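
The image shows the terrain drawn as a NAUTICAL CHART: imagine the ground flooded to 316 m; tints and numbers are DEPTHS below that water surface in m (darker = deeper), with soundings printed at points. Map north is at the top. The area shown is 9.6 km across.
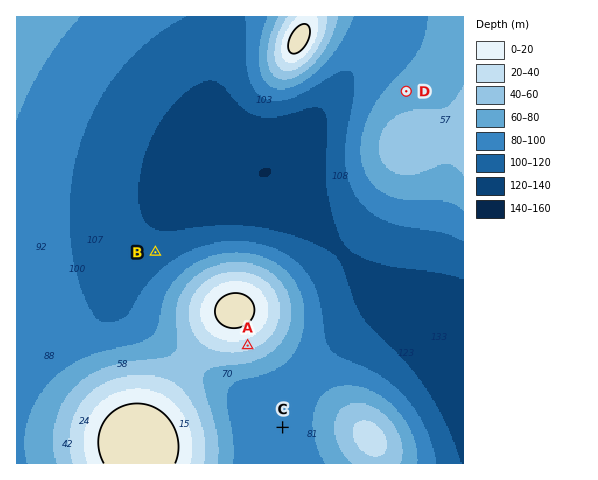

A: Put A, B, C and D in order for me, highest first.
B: A D C B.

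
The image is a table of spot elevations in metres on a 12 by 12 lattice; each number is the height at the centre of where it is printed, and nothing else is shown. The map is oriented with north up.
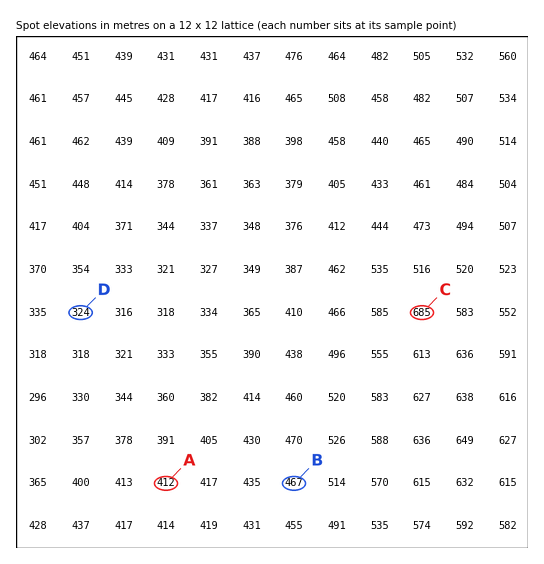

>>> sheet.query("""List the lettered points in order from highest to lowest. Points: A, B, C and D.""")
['C', 'B', 'A', 'D']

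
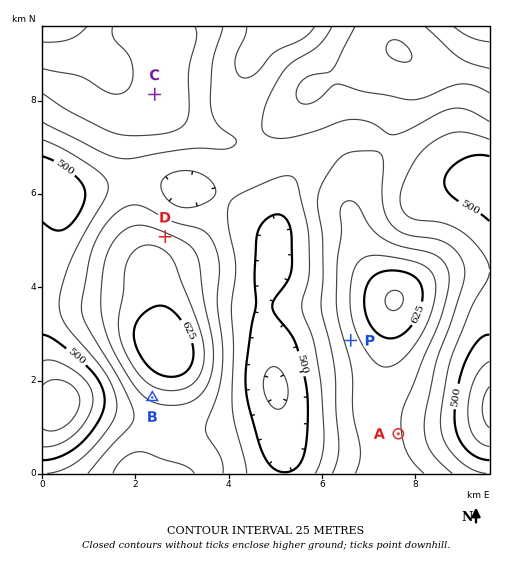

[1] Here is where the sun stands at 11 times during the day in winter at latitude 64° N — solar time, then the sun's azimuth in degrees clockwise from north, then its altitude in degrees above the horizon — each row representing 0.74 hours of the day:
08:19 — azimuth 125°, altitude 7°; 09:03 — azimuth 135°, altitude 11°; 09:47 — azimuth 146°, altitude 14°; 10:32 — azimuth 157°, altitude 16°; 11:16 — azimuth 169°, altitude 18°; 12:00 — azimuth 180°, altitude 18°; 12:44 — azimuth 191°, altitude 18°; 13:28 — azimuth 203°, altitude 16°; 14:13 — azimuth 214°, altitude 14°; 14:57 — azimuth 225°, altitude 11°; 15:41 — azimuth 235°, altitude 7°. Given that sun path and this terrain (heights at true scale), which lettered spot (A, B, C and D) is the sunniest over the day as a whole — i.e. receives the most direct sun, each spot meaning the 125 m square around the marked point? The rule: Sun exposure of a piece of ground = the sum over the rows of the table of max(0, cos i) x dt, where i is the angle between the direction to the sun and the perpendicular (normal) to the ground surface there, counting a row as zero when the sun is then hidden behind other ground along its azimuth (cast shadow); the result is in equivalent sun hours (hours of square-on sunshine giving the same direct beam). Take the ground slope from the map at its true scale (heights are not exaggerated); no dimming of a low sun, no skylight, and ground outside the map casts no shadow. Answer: B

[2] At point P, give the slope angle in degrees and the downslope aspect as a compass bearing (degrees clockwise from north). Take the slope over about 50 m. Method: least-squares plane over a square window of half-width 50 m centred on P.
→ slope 5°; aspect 250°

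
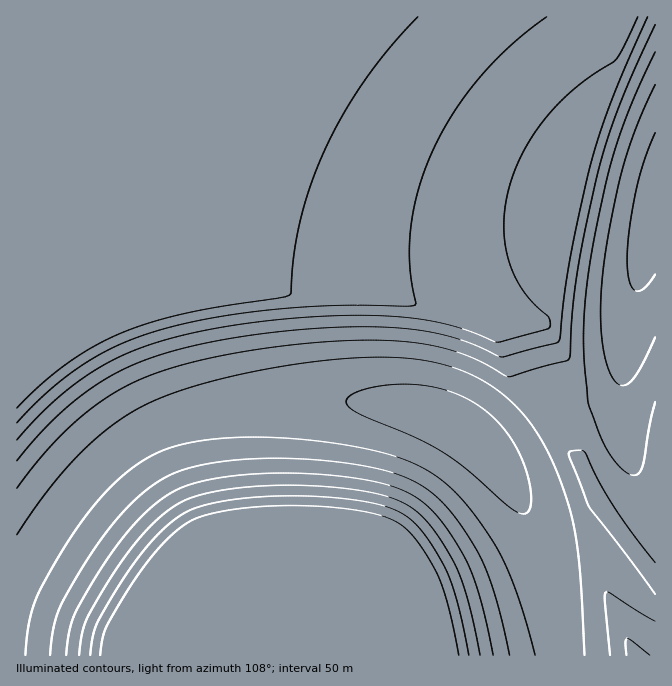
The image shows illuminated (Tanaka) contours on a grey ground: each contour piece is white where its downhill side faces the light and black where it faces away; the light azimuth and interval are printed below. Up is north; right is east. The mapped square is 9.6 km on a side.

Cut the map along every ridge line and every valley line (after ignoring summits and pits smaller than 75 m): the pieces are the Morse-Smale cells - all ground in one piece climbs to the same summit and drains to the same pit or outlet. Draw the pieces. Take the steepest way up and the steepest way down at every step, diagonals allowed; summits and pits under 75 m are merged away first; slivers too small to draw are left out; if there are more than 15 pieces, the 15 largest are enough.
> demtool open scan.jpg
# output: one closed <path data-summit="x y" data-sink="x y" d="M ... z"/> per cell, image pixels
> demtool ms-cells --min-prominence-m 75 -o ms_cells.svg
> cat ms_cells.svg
<path data-summit="655 202" data-sink="95 17" d="M655 16l-590 0-7 29-5 45 0 28 5 39 6 21 10 22 19 25 24 21 30 17 33 11 37 9 40 5 57 1 1 2 57 3 32 5 44 12 46 20 4 0 6 4 17 55 14 24 10-5 40-5 25-8 9-9 4-10 3-35 8-45 17-67 5-10z"/><path data-summit="460 428" data-sink="144 592" d="M354 401l-62 0-77 8-55 15-40 24-49 49-32 45-18 33-5 5 0 75 543 1 0-11-6-41-12-52-8-25-15-32-25-38-33-29-23-12-37-10z"/><path data-summit="460 428" data-sink="95 17" d="M64 16l-48 1 1 562 22-37 32-45 41-43 28-20 20-10 25-8 40-8 42-5 23 0 2-2 83 2 33 5 29 8 23 12 20 16 8 2 19-10 27-21-13-25-17-55-6-4-4 0-46-20-44-12-64-8-83-3-57-9-53-16-25-14-22-16-16-18-10-15-10-22-8-30-3-30 0-28 5-45z"/><path data-summit="460 428" data-sink="635 655" d="M535 416l-3 0-38 28-11 3 23 28 27 52 15 51 10 56 1 21 96 1 1-79-60-79-17-38-32-29z"/><path data-summit="655 202" data-sink="635 655" d="M655 221l-4 9-17 67-8 45-3 35-4 10-9 9-11 5-54 8-11 6 13 16 32 29 17 38 59 78z"/>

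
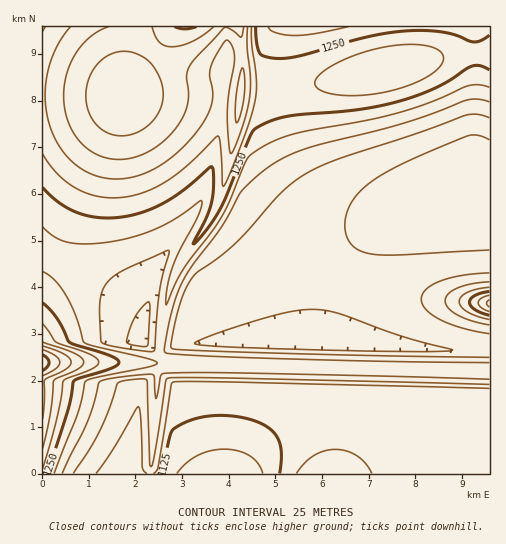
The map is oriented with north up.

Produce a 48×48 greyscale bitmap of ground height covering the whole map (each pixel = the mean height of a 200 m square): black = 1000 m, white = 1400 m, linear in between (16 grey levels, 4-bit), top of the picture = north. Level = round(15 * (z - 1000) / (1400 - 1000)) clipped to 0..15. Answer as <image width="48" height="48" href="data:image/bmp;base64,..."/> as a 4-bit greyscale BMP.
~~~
<image width="48" height="48" href="data:image/bmp;base64,Qk32BAAAAAAAAHYAAAAoAAAAMAAAADAAAAABAAQAAAAAAIAEAAATCwAAEwsAABAAAAAAAAAAAAAAABEREQAiIiIAMzMzAERERABVVVUAZmZmAHd3dwCIiIgAmZmZAKqqqgC7u7sAzMzMAN3d3QDu7u4A////AKh3ZmVVVlREMzMzNEVWZmZmZlVVVVVVVamHZmVVVmREQzMzREVVZmZmZVVVVVVVVbmHdmZVV2VEREREREVVVmZmVVVVVVVVVbqYd2ZlV2VERERERFVVVVVVVVVVVVVVVbqYd2ZlZ2VURERERVVVVVVVVVVVVVVVVcqYh3ZmZ3VVVVVVVVVVVVVVVVVVVVVVVcuph3ZmZ3ZVVVVVVVVVVVVVVVVVVVVVVcupiHdmZ3ZVVVVVVVVVVVVVVVVVVVVVVcupiHdmZ3ZVVVVVVVVVVVVVVVVVVVVVVcupiHdmZ3ZVVVVVVVVVZmZmZmZmZmZmZty6qYiHd4d3d3d3d3d3d3d3d3eIiIiIiO3MuqmZmIiIiIiIiIiIiIiIiIiIiIiIiO3MuqmZiIiIiIh3d3d3d3d3d3d3d3d3d8y6qYiHd4dmZmZmZmZmZmZmZWZmZmZmZrqpiHd2Z4dmZmZmVVVVVVVVVWZmZmZmZqqZiHd3Z4dmZmZmZmZmZmZmZmZmZmZnd6mZiHd3Z4hmZmZmZmZmZmZmZmZmZnd3iKmYiHd3d4h2ZmZmZmZmZmZmZmZmZ3eJmpmYiHd3d4h2ZmZmZmZmZmZmZmZmd3iJq5mIiHd3d3iGZmZmZmZmZmZmZmZmZ3eImZiIiId3d3iHZmZmZmZmZmZmZmZmZnd3eIiIiIh3d3iYdmZmZmZmZmZmZmZmZmZmd4iIiIiId3iYd3ZmZmZmZmZmZmZmZmZmZoiIiIiIiHiJh3dmZmZmZmZmZmZmZmZmZoiIiIiIiIiJmHd2ZmZmZmZmZmZmZmZmZoiZmZmYiIiImYd3ZmZmZmZmZlVVVVVVVZmZmZmZmYiImZd3dmZmZmZmZVVVVVVVVZmZmZmZmZmIiZh3d2ZmZmZmZVVVVVVVVZmaqqqqqZmZial3d3ZmZmZmZVVVVVVVVZmqqqqqqqmZmaqHd3ZmZmZmZVVVVVVVVZqqq7u7uqqpmaqYd3dmZmZmZlVVVVVVVaqru7u7u7qqmZqYh3d3ZmZmZmVVVVVVVaq7u8zMu7uqqaqoiHd3dmZmZmZlVVVVVau7zMzMzLu7qqu5iId3d3dmZmZmZVVVVbu8zMzczMy7uqu6mIiHd3d3ZmZmZmVVVbvMzd3d3czLu6u6mYiIiId3d3dmZmZlVbvM3d3d3dzMu6vLmZmYiIiIh3d3dmZmZrzM3d3d3d3My7vLqZmZmZmIiIh3d3ZmZrzN3d7u7d3My7vMqqmZmZmZmZiIiHd3d7zN3e7u7d3cy7vMuqqqqqqqqpmZiIh3d7zN3e7u7t3czLvMuqqqqqqqqqqqmZiIiLzN3e7u7d3cy7vMuqqqqqu7u7uqqpmYiLzN3d7u7d3cy7u8uqqqqqu7u7u7qqqZmbzM3d3u3d3cy7u8uqqqqqq7u7u7u6qpmbvM3d3d3d3czLu8upmZqqqqu7u7u6qqqrvMzd3d3d3d3Mu8qZmZmZqqqqu7uqqqqru8zN3d3d3d3cvMqZmZmZmZqqqqqqqpmau8zMzM3d7u7dzMqYiIiImZmZmZmZmZmQ=="/>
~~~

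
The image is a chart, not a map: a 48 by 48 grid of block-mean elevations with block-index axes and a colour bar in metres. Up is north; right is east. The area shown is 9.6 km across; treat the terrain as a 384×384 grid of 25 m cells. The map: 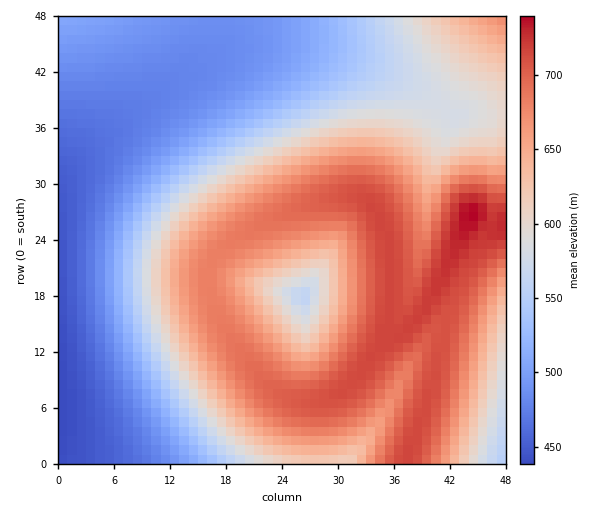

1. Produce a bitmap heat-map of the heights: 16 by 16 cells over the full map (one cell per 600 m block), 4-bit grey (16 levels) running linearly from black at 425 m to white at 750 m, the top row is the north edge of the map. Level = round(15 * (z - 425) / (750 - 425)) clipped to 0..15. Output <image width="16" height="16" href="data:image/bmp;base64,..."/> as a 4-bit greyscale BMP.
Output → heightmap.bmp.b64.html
<image width="16" height="16" href="data:image/bmp;base64,Qk32AAAAAAAAAHYAAAAoAAAAEAAAABAAAAABAAQAAAAAAIAAAAATCwAAEwsAABAAAAAAAAAAAAAAABEREQAiIiIAMzMzAERERABVVVUAZmZmAHd3dwCIiIgAmZmZAKqqqgC7u7sAzMzMAN3d3QDu7u4A////ABEjRomqrNyXESNXq8zL3acRNHm93dzNuBI2i8y83c3JEkesy5rN3ckTWLy5eb3d2hNYvLl4vd7cE1i8y6q93e0SR5vMzM3c7hI1ebzN3cvtEjRXirzMubsiI0VniaqYiSIiM0VneId4IiIjNEVmd4gzMzMzRFZ4mUMzMzNEVnmr"/>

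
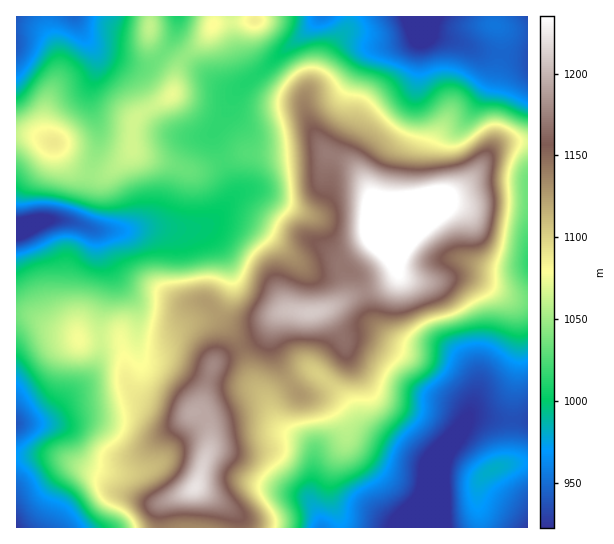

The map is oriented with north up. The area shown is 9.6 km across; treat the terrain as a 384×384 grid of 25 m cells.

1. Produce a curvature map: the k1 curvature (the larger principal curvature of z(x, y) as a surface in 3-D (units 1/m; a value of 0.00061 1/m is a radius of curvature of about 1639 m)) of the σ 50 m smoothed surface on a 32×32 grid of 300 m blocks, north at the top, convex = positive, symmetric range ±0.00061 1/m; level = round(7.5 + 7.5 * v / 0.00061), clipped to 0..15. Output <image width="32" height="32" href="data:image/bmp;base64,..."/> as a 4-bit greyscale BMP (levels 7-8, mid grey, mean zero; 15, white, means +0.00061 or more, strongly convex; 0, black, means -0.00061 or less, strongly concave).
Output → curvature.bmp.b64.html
<image width="32" height="32" href="data:image/bmp;base64,Qk12AgAAAAAAAHYAAAAoAAAAIAAAACAAAAABAAQAAAAAAAACAAATCwAAEwsAABAAAAAAAAAAAAAAABEREQAiIiIAMzMzAERERABVVVUAZmZmAHd3dwCIiIgAmZmZAKqqqgC7u7sAzMzMAN3d3QDu7u4A////AIiHiUnod4vu3Ji4iIaKuYiJdp3//9zvyYiKl4iYesmIeZjdqp3/uHiGepeJmYrJh3ityYh1n6eImYqpmZeKvLq826qqlX/cu7qJupd3iZq7iZeJismcyXeZaKuHeIiJiWiHiIidysmHiYmaqImYiIl4mIeZedrIiJvLiLupiHiJeZh4uYm8tneMupm6Znd3mXmXeMh4jNdnqni8mYmYd4qKqqm4d3vrmbdo2orMqHeKmpqpqJiKuqqnisqImGZmipqamaiaiIibqqqYmqdod4qpiZmZipiqvM3ut4q7u5iqmJmYeJzdyYrKm9y7vMuryoiIh3rcq7ict2iXju3uy5ipmYiZp2iHnah6h3+2eap3q7uZmIh3d5q6upu/tmaul3iqd4eIh3d3rbib3dqJz4eWd4mYiIh4iZuWe8vuu86I2pvLmHeIiIdbyYzJv/uuqKvNu6iImYd2aumOypruzXZ6qom6qqmZiYnpr5d3i/+FmrqYqpiIiJiI29t3d4W/6su7l5uGd3iHevuIm7qWj/+6qIibp4iHiI3oecloyo24jad5ms25iIq+x4unVqyZp3y4eJh8yHeJvtqquYirloh6yYeJerd4iJzrl5mZmYiIaMmHeqm6iJmJyoZ4d5iIiXm4iIzpnairmJqomXaYiJmal5mb+ozd/9p4uZmIq7qp"/>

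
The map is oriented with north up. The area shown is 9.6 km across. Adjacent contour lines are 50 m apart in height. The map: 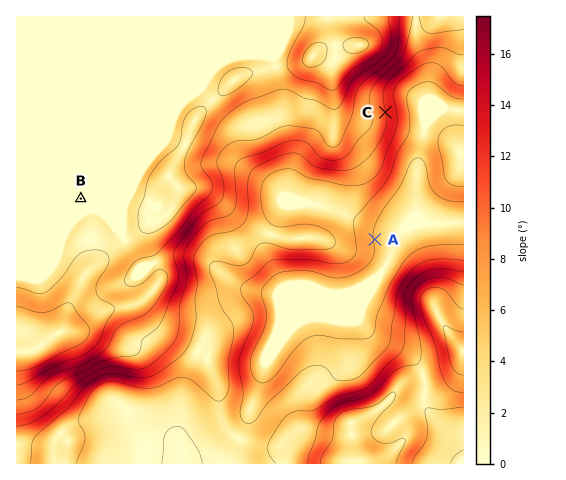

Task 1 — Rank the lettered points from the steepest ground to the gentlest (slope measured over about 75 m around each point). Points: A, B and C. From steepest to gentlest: C A B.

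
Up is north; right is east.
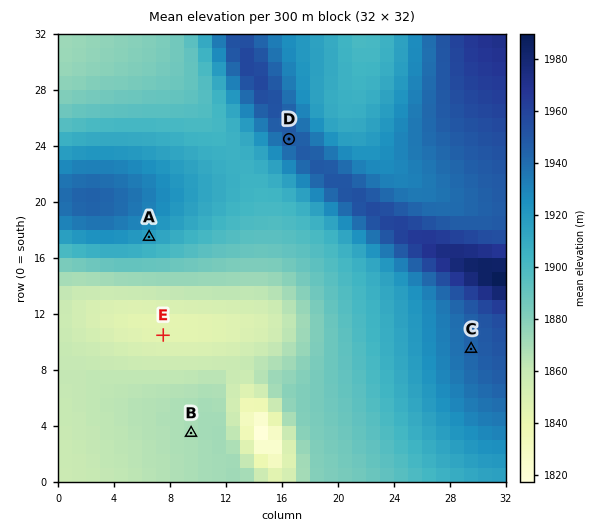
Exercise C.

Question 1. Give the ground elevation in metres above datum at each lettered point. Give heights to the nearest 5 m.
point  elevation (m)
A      1915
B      1870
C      1945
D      1950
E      1845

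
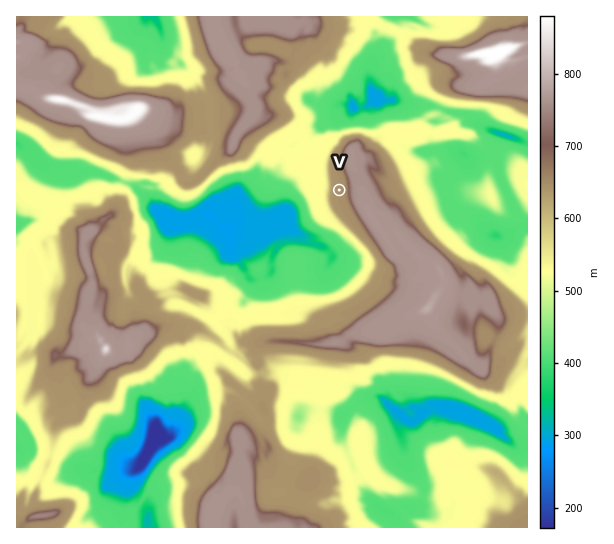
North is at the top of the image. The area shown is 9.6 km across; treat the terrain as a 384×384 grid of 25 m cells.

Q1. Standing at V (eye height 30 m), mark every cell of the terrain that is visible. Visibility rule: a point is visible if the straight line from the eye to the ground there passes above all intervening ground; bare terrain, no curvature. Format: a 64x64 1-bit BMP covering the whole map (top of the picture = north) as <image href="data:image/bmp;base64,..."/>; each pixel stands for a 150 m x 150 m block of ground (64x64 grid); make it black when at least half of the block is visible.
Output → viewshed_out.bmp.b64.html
<image width="64" height="64" href="data:image/bmp;base64,Qk0+AgAAAAAAAD4AAAAoAAAAQAAAAEAAAAABAAEAAAAAAAACAAATCwAAEwsAAAIAAAAAAAAA////AAAAAAAHwAAAAAAAAPcAAAQAAAAA/wAABAAAAAC+AAAAAAAAACAAAAQAAAAAAAAABAAAAAAAAAAEAAAAAAAAAwQAAAAAAAABAAAAAAAAAAAAAAAAAAAAAAQAAAAAAAAADAAAAAAAAAAYAAAAAAAAAAAAAAAAAAAAIAAAAAAAAAAAAAAAAAAAAAAAAAAAAAAAAAAAAAAAAAAgAAAAAAAAAAAAAAAAAAAAAAAAAAAAAYAAAAAAAAARwAAAAAAAADDgT/+AAAAAPP3f/8AAAAA/////4AAAAHvw///4AAAAe8D///4AAAB8wf///gAAAHnD//A/AAAAeef/wA8AAABp//vADwAAAEv/90AEAAAAT///gAQAAADv//8AAAAAAPf//AAAAAAAd//+ABAAAAB///4AIAAAAB///gBgAAAAD7/+AOAAAAAPB+EBwAAAAA4Hw4HAAAAAAAfHicAAAAAAB/+ZwAAAAAAI//nAAAAAA/h9+YAAAAAH8D/4gAAAAAfwH/gAAAAAB/Af8AAAAAAAAA/wAAAAAB4AB/AAAAAAAQAD8AAAAAABAAJwAAAAAAAAA/AAAAAAAAAD8AAAAAAAAAHwAAAAAAAAAfgAAAAAAAABuAAAAAAAAAC/AAAAAAAAAD8AAAAAAAAAf4AAAAAAAAD/gAAAAAAAAx+AAAAAAAAAAQAAAA=="/>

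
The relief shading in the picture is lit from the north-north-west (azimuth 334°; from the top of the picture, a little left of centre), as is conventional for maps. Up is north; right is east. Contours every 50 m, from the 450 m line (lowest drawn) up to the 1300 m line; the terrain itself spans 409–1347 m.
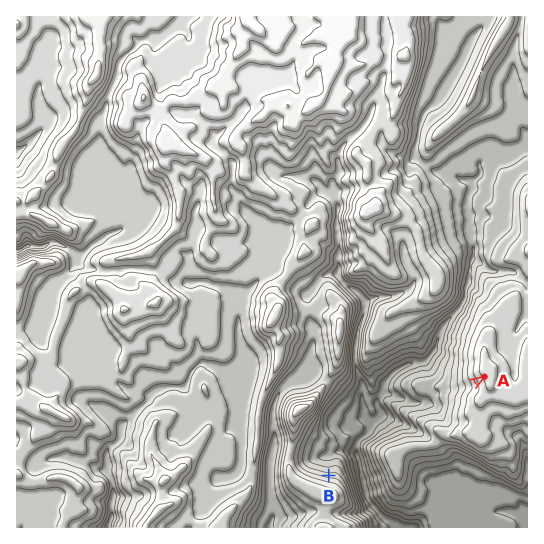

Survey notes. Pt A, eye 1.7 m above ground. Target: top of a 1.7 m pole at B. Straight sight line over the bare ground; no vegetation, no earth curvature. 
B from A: yes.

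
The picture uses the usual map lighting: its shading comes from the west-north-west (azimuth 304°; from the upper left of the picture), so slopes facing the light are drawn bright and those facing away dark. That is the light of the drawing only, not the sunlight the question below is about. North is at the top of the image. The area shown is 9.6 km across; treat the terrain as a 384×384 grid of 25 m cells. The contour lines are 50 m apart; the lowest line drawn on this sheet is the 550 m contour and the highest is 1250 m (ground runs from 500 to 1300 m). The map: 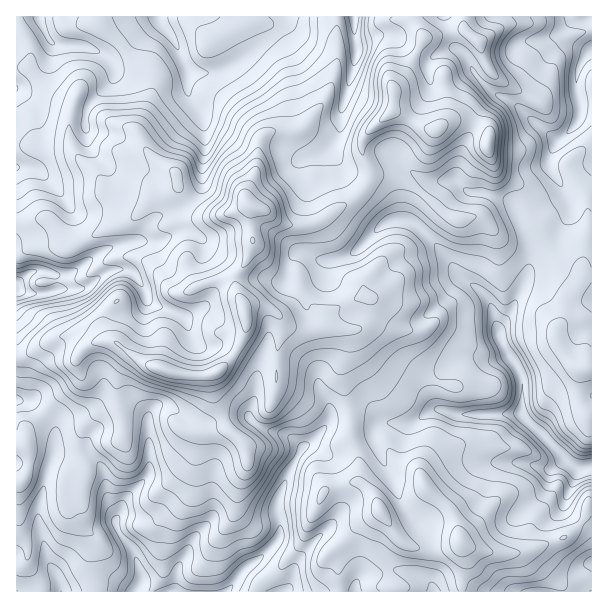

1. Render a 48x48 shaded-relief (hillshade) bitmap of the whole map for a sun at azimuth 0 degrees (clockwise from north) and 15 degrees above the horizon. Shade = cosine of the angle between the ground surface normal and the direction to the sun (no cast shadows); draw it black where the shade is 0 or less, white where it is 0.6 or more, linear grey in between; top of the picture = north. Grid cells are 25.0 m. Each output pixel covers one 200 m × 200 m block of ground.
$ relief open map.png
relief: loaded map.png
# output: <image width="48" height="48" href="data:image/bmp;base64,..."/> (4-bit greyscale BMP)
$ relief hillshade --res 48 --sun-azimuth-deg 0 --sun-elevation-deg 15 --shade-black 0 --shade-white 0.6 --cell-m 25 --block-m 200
<image width="48" height="48" href="data:image/bmp;base64,Qk32BAAAAAAAAHYAAAAoAAAAMAAAADAAAAABAAQAAAAAAIAEAAATCwAAEwsAABAAAAAAAAAAAAAAABEREQAiIiIAMzMzAERERABVVVUAZmZmAHd3dwCIiIgAmZmZAKqqqgC7u7sAzMzMAN3d3QDu7u4A////ABN1JFUyUwIAAHtzJDJER3iHM0MRAAAlZiNjNFQ0QhMwADqVNEJERmdTESIRAAAkZ0RRNENWISJkEAKJU2VENFMAAAEhESERJEYxI0WUASBFIQAYgllkMyATQyRWiIYwAEYxE1mgAiAFQQAEcxeWMgJ5d3mazLunMTUiI2lzMyEBUwJERAFnQReYZ5upmqq9pDNEVFU2QzIAIyJWRUAlZGqFRZuoVomdxhJWZVIDUzMhEiETZ3QkWLtzN7qpZXmq2iFWZkIAZjMzIhABeIhlWtp0esurqIvK/2NXZlEAJ0MzMxAASJupi7h4u6qrzMzd33VXdlAAFDRDNDIACMyqqpecuYiImZisU1VWZjASMzMzIkZDJsp3iYi8qHZmVWmTAHdWVERFQzIzIWuoUlh2eYm7qZiIit1QAJhlVEZmVDVVRa1yAAWHd4ibzN7t3uUAAspkRDRWRHdkRpgQABJXdVVXvKqqq3ACRqljESRVIUMRFDIxAkQ1ZEREUwAAA0AUWDRCABRTAAAAACJUI1QkREVUIRERFFQ0VQAAADQgAAAAABNWVVQzM0VVVnd4mERDMgAAAjIAAEm8pAJWZTNDI0RVV4ia2QMzVUIjUwACne//6yFWUxEzIiMzRXd5wwM0iadVhzFa3su5iVA2QhASIiERE1ZqgCRGmcy6qprM27qWZ1EkREM0VDM0MlZ4Q1Z3ic3v7cu7zclnhkQzaId3dlRGhlZlFmeYiP////p4zHIVdFhYqYmHZVVViXeDBYipiP7///+7tjISRZu8yJqoZmZniqmBE4mYdmiJmc//hImHZ6upmJqpiId3mahAM2iIdQMwFGrqR6q8upREeZmryYmHeGMTRFZ3dwAAAUVlaqmsy4IDeYZ77ZmYdiEjNFZndzESIBRnmqu6l2Q1RDIkndqZgwABJFZ4h1VWhzI0VnqmRFZjEAEiOd3KQAACV2Z4iGZouoVDNWdkADUwNVQzEnulACM1mGZ4mJmbuHd2VWZ4dSNFi7lkIAIgFYqap2eImLzchlZ3ZVSM23i7qquoQgABabzKZWeJeLzZZmd3d2WNyszNuZq6hDI2iZdSBGiYeKuWRXh3d3edu+2rqYmZhVZlRFIABImmeGZUR5hmd63N3f65iImXV4diAAEAJWeYd0RVarh3eu/t7u24ZWiXRmUxAAEARVWbl3d3i6iHjN/szcumVEaJcgEAAAFWRphqyoiIiYiJvMzLq6zJd1aKpQADZCOLiKcTu5iIdore7Lupis3suoaKvFA5y4ev2WEDeph4ha7/7KqWe97tu7hqq5V6zMvf1iJWh4eJp43dyoiHis7ty7ppp2d4qr3qU1iHhlaau4mpiHiImrzN3cuIt3upmK2iSJmWeFebzbl3eJllV5q83cuXys7Jm6o0q5mWWoiszbdXmrlCNFeby7qYqt7Ha7QWmZmYSImod1Noq7dFVEV4qqmYd7ynRmFFNXeJU4qDMiR4rJRYhlVXiYeJdGZomFSpMTRodJtjQ0aJm3NpmGVWiGeJhDNay3jNchJImA=="/>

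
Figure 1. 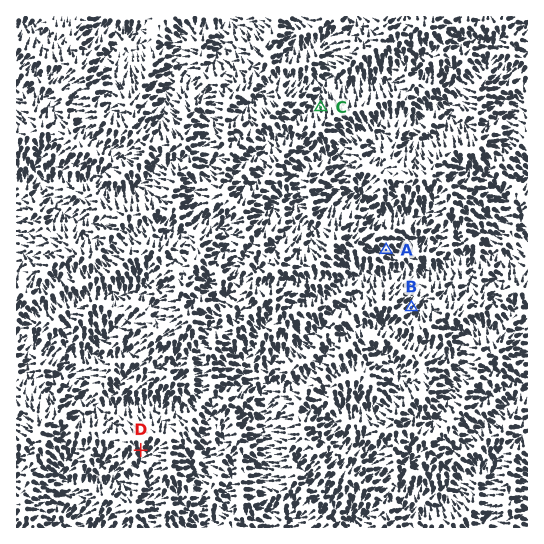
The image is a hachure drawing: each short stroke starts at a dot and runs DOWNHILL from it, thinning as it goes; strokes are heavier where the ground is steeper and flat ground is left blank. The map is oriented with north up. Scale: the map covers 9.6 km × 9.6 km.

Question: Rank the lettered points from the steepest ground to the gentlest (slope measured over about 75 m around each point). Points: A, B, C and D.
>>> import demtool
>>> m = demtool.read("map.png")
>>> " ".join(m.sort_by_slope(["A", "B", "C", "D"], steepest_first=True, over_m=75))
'B A C D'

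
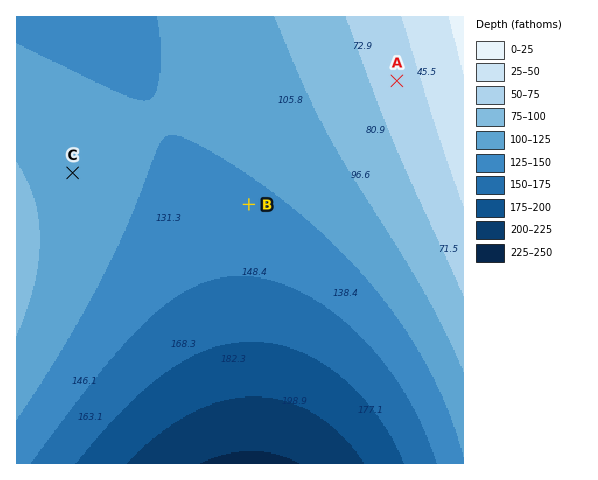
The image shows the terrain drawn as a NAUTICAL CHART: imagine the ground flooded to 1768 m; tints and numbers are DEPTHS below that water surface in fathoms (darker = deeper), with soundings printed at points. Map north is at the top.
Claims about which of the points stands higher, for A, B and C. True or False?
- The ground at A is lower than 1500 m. False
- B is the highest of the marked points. False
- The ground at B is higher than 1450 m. True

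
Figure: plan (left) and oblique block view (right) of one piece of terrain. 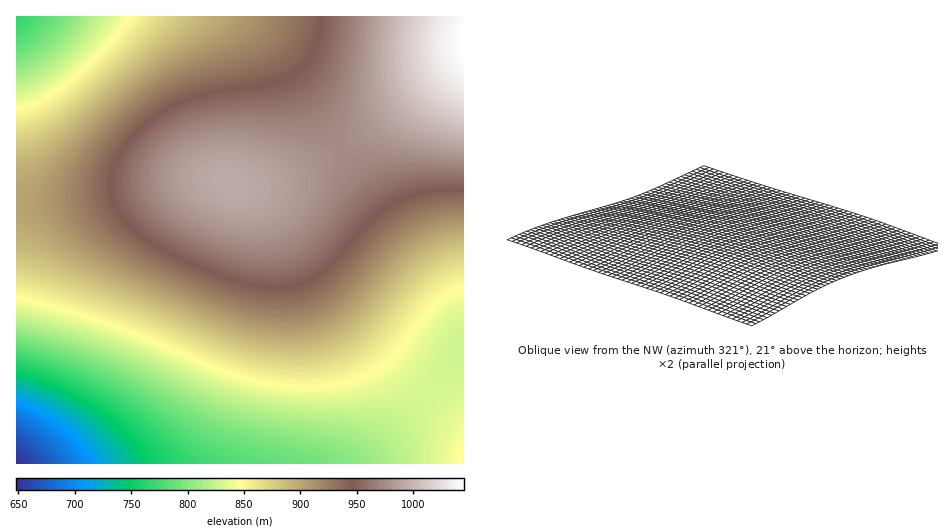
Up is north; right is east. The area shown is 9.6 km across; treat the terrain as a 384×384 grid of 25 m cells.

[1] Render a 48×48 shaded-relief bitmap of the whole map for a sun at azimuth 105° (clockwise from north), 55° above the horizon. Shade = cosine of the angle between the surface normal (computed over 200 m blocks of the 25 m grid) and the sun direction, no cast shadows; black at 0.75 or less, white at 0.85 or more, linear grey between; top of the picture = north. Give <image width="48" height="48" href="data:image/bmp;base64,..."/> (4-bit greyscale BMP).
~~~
<image width="48" height="48" href="data:image/bmp;base64,Qk32BAAAAAAAAHYAAAAoAAAAMAAAADAAAAABAAQAAAAAAIAEAAATCwAAEwsAABAAAAAAAAAAAAAAABEREQAiIiIAMzMzAERERABVVVUAZmZmAHd3dwCIiIgAmZmZAKqqqgC7u7sAzMzMAN3d3QDu7u4A////AIiIiIiIiIiJmZqqqqqqqqqqqqmZmZmYiIiIiIiIiIiZmZqqqqqqqqqqqqqZmZmZiIiIiIiIiIiZmZqqqqqqqqqqqqqqmZmZmZmIiIiIiImZmZqqqqqqu7uqqqqqqpmZmZmZmIiIiZmZmZqqqqqru7u7u6qqqqqZmZmZmZmZmZmZmaqqqqqru7u7u7u7qqqpmZmZmZmZmZmZmaqqqqq7u7u7u7u7u6qqqZmZmZmZmZmZmaqqqqq7u7u7u7u7u7uqqpmZmZmZmZmZmaqqqqq7u7u8zMzMu7u6qqqqmZmZmZmZmZqqqqq7u7zMzMzMzLu7qqqqqqqpmZmZmZqqqqq7u7zMzMzMzMy7uqqqqqqqqqmZmZqqqqq7u8zMzd3d3MzLu6qqqqqqqqqpmZqqqqq7u8zM3d3d3czMu6qqqqqqqqqqmZmqqqq7u8zN3d3d3dzMu6qqqqqqqqqqmZmqqqq7u8zN3d3d3d3My6qqqqqqqqqqmZmqqqq7u8zd3e7u7d3czKqqqqqqqqqqqZqqqqq7vMzd3u7u7t3czKqqqqqqqqqqqaqqqqq7vMzd3u7u7u3dzKqqqqqqqqqqqqqqqqq7vMzd3u7u7u3dzKqqqqqqqqqqqqqqqqu7vMzd3u7u7u3dzKqqqqqqqZmZmqqqqqu7vMzd3u7u7u3dzKqqqqqZmZmZmqqqqqu7vMzd3e7u7u3dzKqqqpmZmZmZmqqqqru7vMzd3e7u7t3dzKqqqZmZmZmZmqqqqru7vMzd3d3u7d3dzKqqmZmZmZmZmaqqqru7vMzN3d3d3d3czKqpmZmZmZmZmaqqqru7vMzN3d3d3d3czKqpmZmIiJmZmaqqq7u7vMzM3d3d3d3MzKqZmYiIiIiZmaqqq7u7vMzMzM3d3czMzKqZmIiIiIiJmaqqq7u7u8zMzMzMzMzMzKmZiIiIiIiJmZqqq7u7u7zMzMzMzMzMu5mYiIh3eIiImZqqqru7u7u7vMzMzMy7u5mYiHd3d3iImZmqqru7u7u7u7u7u7u7u5mIh3d3d3eIiZmqqqu7u7u7u7u7u7u7u5mId3d3d3eIiZmaqqqru7u7qqq7u7u7u5iId3d3d3d4iJmaqqqqqqqqqqqqqqqqqoiHd3ZmZnd4iJmZqqqqqqqqqqqqqqqqqoiHd2ZmZnd3iImZmqqqqqqqmZmZmqqqqoh3d2ZmZmd3iImZmaqqqqmZmZmZmZmqqoh3dmZmZmd3iImZmZqqqZmZmZmZmZmZqoh3dmZmZmd3eIiZmZmZmZmZiIiIiZmZmod3dmZmZmZ3eIiZmZmZmZmYiIiIiImZmYd3dmZmZmZ3eIiZmZmZmZmIiIiIiIiZmXd3dmZmZmd3eIiJmZmZmZiIiIiIiIiJmXd3dmZmZmd3eIiJmZmZmYiIh3d3eIiImXd3dmZmZmd3eIiImZmZmIiId3d3d4iImYd3d2ZmZnd3eIiImZmZmIiId3d3d3iIiYh3d3dmd3d3eIiImZmZiIiId3d3d3iIiIh3d3d3d3d3eIiIiZmZiIiId3d3d3iIiA=="/>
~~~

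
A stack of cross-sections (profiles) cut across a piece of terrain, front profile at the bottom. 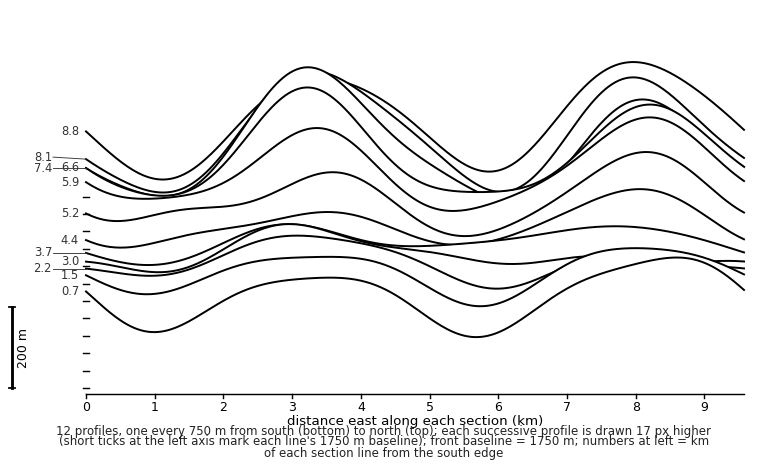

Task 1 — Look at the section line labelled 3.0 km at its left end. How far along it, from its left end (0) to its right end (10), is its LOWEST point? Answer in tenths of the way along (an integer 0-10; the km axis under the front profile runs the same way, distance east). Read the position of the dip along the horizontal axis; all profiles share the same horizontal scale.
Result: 1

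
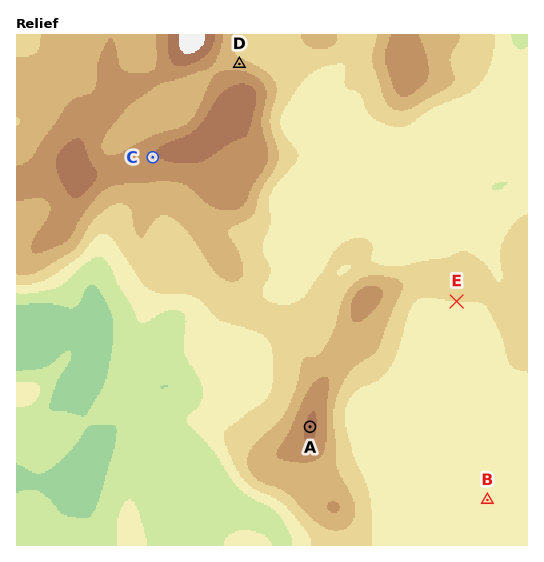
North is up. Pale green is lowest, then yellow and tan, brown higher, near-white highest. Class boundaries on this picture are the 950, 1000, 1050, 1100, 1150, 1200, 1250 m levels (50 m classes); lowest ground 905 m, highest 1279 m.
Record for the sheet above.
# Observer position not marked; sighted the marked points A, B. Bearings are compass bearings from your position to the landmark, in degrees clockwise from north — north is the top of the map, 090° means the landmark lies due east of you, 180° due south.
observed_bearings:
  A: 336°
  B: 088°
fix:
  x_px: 345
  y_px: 505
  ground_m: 1140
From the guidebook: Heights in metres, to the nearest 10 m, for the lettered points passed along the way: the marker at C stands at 1200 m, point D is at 1120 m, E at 1050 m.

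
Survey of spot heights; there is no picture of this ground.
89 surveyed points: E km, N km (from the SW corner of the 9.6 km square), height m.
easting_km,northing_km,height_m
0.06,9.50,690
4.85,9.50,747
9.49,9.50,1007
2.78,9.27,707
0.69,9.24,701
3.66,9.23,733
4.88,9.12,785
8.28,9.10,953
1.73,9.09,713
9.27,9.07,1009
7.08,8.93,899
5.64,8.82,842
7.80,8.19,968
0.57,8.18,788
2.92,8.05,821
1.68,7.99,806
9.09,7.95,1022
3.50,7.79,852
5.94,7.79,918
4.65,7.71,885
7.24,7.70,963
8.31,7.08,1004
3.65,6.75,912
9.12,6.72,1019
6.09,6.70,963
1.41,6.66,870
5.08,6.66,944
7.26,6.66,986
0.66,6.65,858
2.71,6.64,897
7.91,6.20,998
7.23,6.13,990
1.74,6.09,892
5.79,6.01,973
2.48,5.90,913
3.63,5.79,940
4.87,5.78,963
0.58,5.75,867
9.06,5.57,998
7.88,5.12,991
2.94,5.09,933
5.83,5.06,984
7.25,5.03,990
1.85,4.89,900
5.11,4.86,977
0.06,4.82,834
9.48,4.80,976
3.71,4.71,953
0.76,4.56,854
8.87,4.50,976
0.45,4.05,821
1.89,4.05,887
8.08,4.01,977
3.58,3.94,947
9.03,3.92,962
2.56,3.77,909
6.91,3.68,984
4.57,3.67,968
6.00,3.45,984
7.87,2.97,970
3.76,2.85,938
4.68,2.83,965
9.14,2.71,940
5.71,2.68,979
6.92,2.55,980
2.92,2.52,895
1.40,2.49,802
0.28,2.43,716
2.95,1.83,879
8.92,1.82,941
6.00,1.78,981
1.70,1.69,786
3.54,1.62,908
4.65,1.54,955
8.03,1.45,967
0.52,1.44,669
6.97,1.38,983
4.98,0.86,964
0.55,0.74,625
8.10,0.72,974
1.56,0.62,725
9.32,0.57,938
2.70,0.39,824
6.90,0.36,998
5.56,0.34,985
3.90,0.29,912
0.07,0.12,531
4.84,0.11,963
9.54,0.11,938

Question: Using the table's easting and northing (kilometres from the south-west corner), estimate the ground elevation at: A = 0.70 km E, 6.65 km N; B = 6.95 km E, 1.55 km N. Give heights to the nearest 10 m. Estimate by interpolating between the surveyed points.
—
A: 860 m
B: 980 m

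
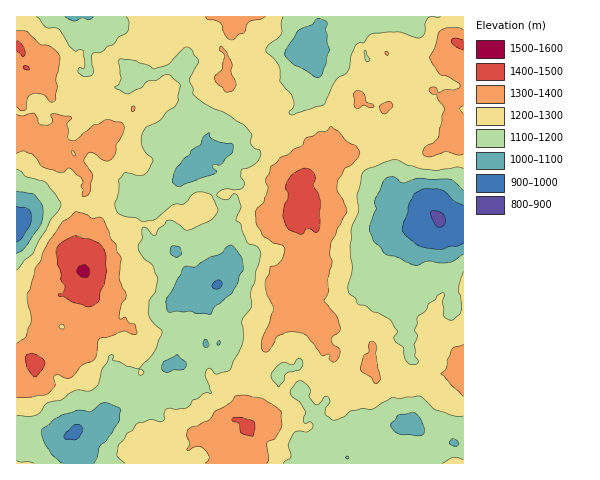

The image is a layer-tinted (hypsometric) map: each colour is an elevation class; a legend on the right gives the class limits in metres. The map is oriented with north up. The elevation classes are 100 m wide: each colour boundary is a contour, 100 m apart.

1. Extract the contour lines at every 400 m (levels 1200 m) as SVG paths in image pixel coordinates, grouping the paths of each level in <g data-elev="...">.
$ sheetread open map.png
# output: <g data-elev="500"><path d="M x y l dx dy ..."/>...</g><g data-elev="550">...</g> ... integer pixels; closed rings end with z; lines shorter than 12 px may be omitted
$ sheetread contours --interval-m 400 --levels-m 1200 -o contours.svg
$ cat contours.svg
<g data-elev="1200"><path d="M34 463l-17-2"/><path d="M283 463l8-6-3-12 6-12 5-2 8 1 5-3 1-3-2-4-5 2-2-1-1-4 2-8-5-9-8-5-2-4 1-4 8-8 3 0 7 7 2 3-2 6 6 7 4 0 6-8 4 2 1 4-4 5-1 6 8 7 11-3 7-6 11-3 12 1 18-12 8 1 18-2 5 2 12 12 19 6 9 0"/><path d="M463 460l-10-3-11 6"/><path d="M17 416l18-1 5-2 7-10 14-3 13-9 4-1 11 1 3-1 6-6 4-14 8-15 4 1-2 4 1 1 6 1 8 5 12 2 13-14 4-6 6-17-11-12-3-8 1-11 6-9 3-14-6-13-7-6-6-9-1-5 4-7 0-10 4 0 6 6 3 1 4-6 6-5 2-3 2-1 5 1 11 8 3 1 24-10 5-6 1-5-6-14-13-3-6 2-10 10-7 0-4 1-19 15-10 2-6-4-12-2-7-3-3-9 4-12-1-12 7-7 16 2 4-1 3-3 5-11-10-13-2-7 1-7 4-6 13-6 8-10 8-5 3-5 0-5 2-11-9-10-4-1-10 6-10 1-6 7-12 6-5-1-9-6 3-2 3-7-3-16 1-3 17 2 18 8 14-5 15-16 5-1 4 3 7 11-10 19 4 9 0 6 11 9 20 8 20 13 8 9-2 7 1 4 9 6 0 5-3 6-16 9 0 5 3 6-1 6-7 2-12-1-5 3-2 3 4 4 6 1 7-6 3 1 4 12-5 14 5 3 6 19 10 3 4 9-5 17-1 11-4 8 0 16-9 14 1 14-1 9-11 25-3 2-12 3-5-5-3 0-3 7 6 17-8 1-6 5-4 1-3 5-4 3-19 1-3 3 1 7-3 2-11-2-14 5-5 7-6 3-8 12-1 10 8 7"/><path d="M278 387l-7-11 5-8 7-6 10 3 5-6 3 0 2 5-3 5-14 5-2 7-5 6z"/><path d="M139 375l5-1-1-4-4-1z"/><path d="M463 272l-5 19 3 6 1 10-2 7-8 6-8-4-2-14 3-8-3-1-4 2-3 4-6 5-3 7-9 7 0 5-2 7 2 6-3 10 1 10 3 6-2 2-6 0-5-4-1-12-10-8 0-3 4-5-8-12-12-7-6-1-7-6-7-2-3-6-5-4-2-4 4-21-2-13 1-26 7-17-1-18 6-23 6-4 26-9 12 6 16 4 14 1 21-3 5 2"/><path d="M17 169l9 8 20 5 10 13 5 9-3 7-8 10-17 32-8 7-8 10"/><path d="M367 62l-3-10 1-2 5 10z"/><path d="M126 17l3 4-2 11-9 5-5 7-5 2-6 6-10 2-1 3 2 17-3 2-6 1-6-6 2-4 3 2 2-2-2-17-3 0-5 1-6-5-10-17-4-1-8 0-11-11"/><path d="M440 17l-12 1-3 6 0 9-5 5-22-6-23 1-5 2-6 8-4 0-5 3-4 9-3 16-12 9-11 24-33 11-3-3 5-7-2-9-12-15 0-11-2-6-12-14 3-5 9-7 3-4 0-10 2-7"/></g>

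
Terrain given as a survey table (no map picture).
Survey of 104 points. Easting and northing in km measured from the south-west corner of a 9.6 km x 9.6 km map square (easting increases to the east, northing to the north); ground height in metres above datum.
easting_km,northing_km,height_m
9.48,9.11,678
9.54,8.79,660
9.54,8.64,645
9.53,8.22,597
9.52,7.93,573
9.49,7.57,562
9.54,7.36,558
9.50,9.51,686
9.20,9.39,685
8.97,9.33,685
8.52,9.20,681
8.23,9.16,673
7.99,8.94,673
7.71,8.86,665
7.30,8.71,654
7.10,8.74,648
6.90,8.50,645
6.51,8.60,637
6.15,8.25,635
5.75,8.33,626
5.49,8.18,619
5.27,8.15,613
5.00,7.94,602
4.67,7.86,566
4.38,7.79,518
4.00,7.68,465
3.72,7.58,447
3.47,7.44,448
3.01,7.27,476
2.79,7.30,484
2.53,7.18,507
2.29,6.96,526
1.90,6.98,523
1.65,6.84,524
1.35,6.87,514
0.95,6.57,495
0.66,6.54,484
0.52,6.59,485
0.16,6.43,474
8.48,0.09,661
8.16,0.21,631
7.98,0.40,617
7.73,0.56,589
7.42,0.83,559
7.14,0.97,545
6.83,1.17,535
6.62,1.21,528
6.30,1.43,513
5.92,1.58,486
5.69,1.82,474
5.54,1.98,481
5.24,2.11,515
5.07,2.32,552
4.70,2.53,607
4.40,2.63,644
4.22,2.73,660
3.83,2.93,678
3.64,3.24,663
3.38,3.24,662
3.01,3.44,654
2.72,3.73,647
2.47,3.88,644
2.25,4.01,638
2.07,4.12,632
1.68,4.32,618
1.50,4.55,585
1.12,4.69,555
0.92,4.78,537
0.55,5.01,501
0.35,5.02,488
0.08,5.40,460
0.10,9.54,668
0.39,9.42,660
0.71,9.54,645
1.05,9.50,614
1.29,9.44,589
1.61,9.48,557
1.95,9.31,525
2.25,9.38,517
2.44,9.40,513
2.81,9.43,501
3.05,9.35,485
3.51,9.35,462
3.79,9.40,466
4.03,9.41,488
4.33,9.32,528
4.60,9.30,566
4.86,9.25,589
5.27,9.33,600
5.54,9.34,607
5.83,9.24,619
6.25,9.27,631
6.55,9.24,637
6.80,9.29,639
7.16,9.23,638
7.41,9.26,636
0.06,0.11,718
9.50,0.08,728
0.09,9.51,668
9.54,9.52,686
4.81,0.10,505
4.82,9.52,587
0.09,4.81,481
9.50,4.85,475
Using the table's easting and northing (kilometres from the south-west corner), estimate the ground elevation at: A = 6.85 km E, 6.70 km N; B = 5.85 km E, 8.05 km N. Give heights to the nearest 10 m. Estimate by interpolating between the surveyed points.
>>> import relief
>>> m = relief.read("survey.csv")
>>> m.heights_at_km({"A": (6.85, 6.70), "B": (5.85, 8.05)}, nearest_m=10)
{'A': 630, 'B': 630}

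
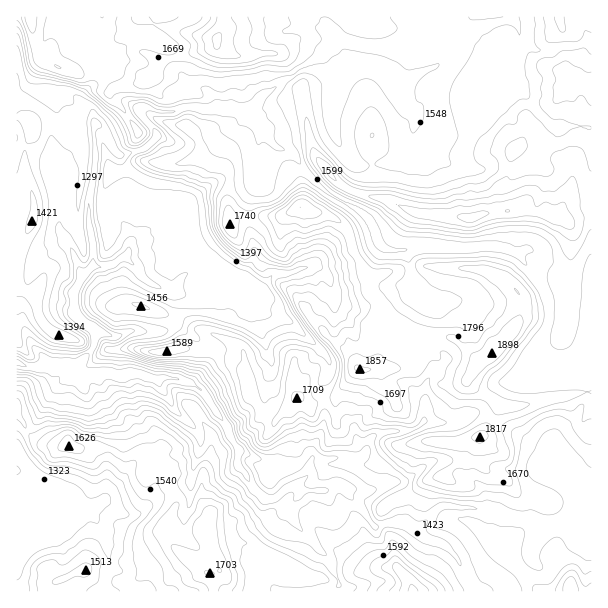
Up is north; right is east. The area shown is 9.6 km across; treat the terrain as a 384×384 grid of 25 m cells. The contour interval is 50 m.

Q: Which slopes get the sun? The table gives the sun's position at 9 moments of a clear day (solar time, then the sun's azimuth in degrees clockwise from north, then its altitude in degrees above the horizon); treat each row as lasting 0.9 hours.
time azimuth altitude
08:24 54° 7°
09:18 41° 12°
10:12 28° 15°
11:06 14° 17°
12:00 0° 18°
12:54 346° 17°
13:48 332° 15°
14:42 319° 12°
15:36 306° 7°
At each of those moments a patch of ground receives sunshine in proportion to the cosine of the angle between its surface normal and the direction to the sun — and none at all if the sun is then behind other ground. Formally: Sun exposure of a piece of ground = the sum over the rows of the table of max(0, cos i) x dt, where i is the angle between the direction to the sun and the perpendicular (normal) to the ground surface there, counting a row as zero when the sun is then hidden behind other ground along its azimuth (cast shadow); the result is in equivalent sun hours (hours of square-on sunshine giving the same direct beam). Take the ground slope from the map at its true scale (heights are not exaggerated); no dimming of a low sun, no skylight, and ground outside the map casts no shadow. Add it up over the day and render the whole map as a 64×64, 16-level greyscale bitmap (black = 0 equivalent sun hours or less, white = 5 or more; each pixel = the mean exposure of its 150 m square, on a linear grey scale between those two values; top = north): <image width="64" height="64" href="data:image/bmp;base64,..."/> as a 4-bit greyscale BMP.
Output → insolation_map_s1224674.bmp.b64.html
<image width="64" height="64" href="data:image/bmp;base64,Qk12CAAAAAAAAHYAAAAoAAAAQAAAAEAAAAABAAQAAAAAAAAIAAATCwAAEwsAABAAAAAAAAAAAAAAABEREQAiIiIAMzMzAERERABVVVUAZmZmAHd3dwCIiIgAmZmZAKqqqgC7u7sAzMzMAN3d3QDu7u4A////AGVVQzM1QzM0MiETMTVWUyEAFFRniHeaqYhjRFRXqXaId2Z1MiRodCRTQxIjZVUzM0V2MRESN83KiERENGmqu6p3Z5uGVHZVQ0MjaGiXVDRYu6dnZEN93KmGREM1d2etunrMq6mXZlVDM0eHeXVDWKy7hYmZu93LmYRERFZmVoupWL3aqqh3VVM0eHWIZVi9y5hGiavcy7u6U0RFZmZmZ4dWeJqrl2Z1Q0eGRXdmnNyplGiZm8m6qWMjRFZmVndnZmVmZ4mYZndVZ4VFdnm7qIhFiIiJm7lTACM1ZmZmd3ZmZVVWeIZYmql3iHZmZ5h3hVd3d4QlQxNSI1eZiIdWdmZlVVZndnd3q5Z6l2ipqWd2d3d4cxAAECVWd2ZTMyI1VVVERENFZDI3l1ibp6ybxmmHh3hHgwAhAAAAABEiJFVVVEMhEREjMhNpmaztmYInZ5mHdmm6YyEAAAAAAUV4ZVZUMhEAABIzI0aYm8y3MREyISVEM1iYIAABMQAEd4dmVVQhAAAAADREREaHiHQzIQAiEAEiESOGNGZBElh2dmZVQxAAAAABJlRXd6hTQjMhEAEQESIhARaoUxJWZlZlVVQyEQAAEQIlZomHuVIUQhAAAAEjRCEQABMzIiAURFVVRDITIBMxN4ZmZWaYYyMQAAAAAAATIQAAAAARE2VEREQyJHiHm7vLqqiKp3dVISAAAAAQAQBXl0M0VCI2h0MzMyIXu9zf/+y6qby6Z0IxJhAAABARABNI3//tqHh0IhIiIzje////3JuazbZIUkUTQQAAEzAQAAAomJrNpSAQAAEzWb7//dzJvL3LUmQSEmWDAAESECMQAjIiEkdhAAAAAENprbu7qqvc7XI2UQIxR3cxMxIRAURFQjMQACNEMQABJZmYqZqamZlzEjMQEkNXiGVnUxAAAmZBIhAAOcu6hTIR2XaKhGeIVCABAAAURGeHeGaHEAAldBEiIRR4Zneaqof9lTIhISAAAAAAABNFd4d4ZGlAACQgAndmMzM0RVVVZrdCEAAAAAAAAAAAE1iGeHeEN2MzMyIyR3hSESNEVVVVEAAAAAAAAAAAAAA1eIl3dnc0aaqZh2QUiHQRIjRURFUBAAAAIxEBNUIBIkZniGi6ZCJqqYh2dlM1m3IiNEM0VSEAAAIZvN///8uWVYy5m8piFYl3h2ZUMieqlyEjQzRVQBFJySIRRom91zR77riZhSFKiWVmZUVnmamqciI0RFUhJ920EAAAABSJzv/biIhjFqrIZFVWnMzKmamXMjVVVSNZqUEAAAAAFHzcqHZmZCJKiIinRXqqmHd3iZhlVVVVI1djMjNCEliqqph2VEREM3h3dldnqYhmZmZ3dmZ1ZVUkRVY1eamc3Kl2VEMzMjM6qHZUM4l3dVVVVUREaHRVVVdkQyeaq8zJZFRDMyIhE4u4ZUVWd2ZUMzMzIjarZFZlZ4VBJru6mmIiVUQzIRAUZnZUQ0UzNDMiEAESa8lFVVVWh0Qxe8ynQ0MlZDIQAAAAABJFWIZEMREREmrdpVZ1VUV5hzAQFoNGVEIjIQAAAAAAAkSM3siKvN7//slEVlVFNFZ3IiMQJUVVVDIQAAAAAAABJJh2ZXdkMzREMRIjMzRURmUkJTIUZVVUQhEBAjEAAAA2dDIRAAAAAAAAAAEiI3M0UjUlQxNVVVRDISMSQgAAACZSIhAAAAAAAAAAABEjdDRCRCVUIjRVREQ0UxIxAAAASDEREAAAAAAAAAAAAkRnVTRTNUQzMzRERnd2VEIAARa2EAAQESI0UgAAARNHdWdmRFNFRDMyIREmeave/YNa3VEAACarzczbqHZWiYd3VnZVU0VEMyIQAAWLq83v7u6SAAE4zv/+3t7cyoeqlmZWhlVjRUMzIQAABKmId3rv5yAXz///7t3dzMu8uqqYdld1VWQ2QzIQAAAAR2ZWZ5tyE8/t3cuqqrzLqYq7mYdmZ2VVVCdDIQAAAAADZlZmZzJL25iZmYiImZmad4mHd3Z2VVREJ2dSJFUxFHh2Zmd2JM2nVWd3d3dlQzVUZ2VXdnVEQ0MVVFjNu6hpqnZmiYVb23VERFZ2ZWZVQ0M0Z4h3cyMzMxQiEBepd4h3dmhzJHu4VUNFZmZmZ3d2d1ZpmYdTIzNDARNCETISZ3eHeGVVeYVVVVZmZ3dmaIiJdneZiDVCIjIAEjhgEjeGZ5qFVUV4ZWZ4d3ZmZlVXiZl2iHeGRkIhEAABVgOM3My6hkI0RXdlZ3iHdmZlVVZ5p3lyEiJVMRAAAAEwAAA1MiIREiNEdlVneIdmVlVVVWeJqDIjQ0MRAAAAEgAAEQAAAAABM0V2VWd4h2ZVVVVVVniWZTNEMhAAABVBAAEzMyEAAAATRXZVV3h2ZmVmZmVVZ2VVVERBAAAAFphkEREhAAAAAABId1VWiGZmZmZ3dURVVXdmVkIAATVGd3eWRCEAAAAAAAWGVVZmZmVnd3d3ZVZURGd4QyNpl2ZmeYYxAAAAAAAAABNFZmZlVDNXd3d2VmZoh3hFaJmHZlVDSIZBAAFEQiNDIzRVVENEREV3d3dmecyqmERWdlZlQ2mpdVZURniaynVUNDIiI0RFVmZmZmWGIlaHM0Z1M1ZkRmQyI1ZlVWeKl2ZkIiI0RVZmZ3d2ZmVSESQjVWZ1RnZBE0eby5ZWVURodlMzNEVWd3ZER4iHVmVWYjRVZmZmZ1JHiJmZeHd2ZmZlRFVWZnd3ZVVDNGZVVVZU"/>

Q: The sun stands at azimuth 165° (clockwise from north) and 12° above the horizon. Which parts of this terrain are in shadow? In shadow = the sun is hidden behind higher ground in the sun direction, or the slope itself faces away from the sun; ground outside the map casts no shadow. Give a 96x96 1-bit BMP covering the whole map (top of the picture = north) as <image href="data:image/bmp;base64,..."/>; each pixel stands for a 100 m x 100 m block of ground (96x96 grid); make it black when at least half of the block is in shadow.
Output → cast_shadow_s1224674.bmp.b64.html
<image width="96" height="96" href="data:image/bmp;base64,Qk2+BAAAAAAAAD4AAAAoAAAAYAAAAGAAAAABAAEAAAAAAIAEAAATCwAAEwsAAAIAAAAAAAAA////AAAAAAAAAAAAAAACPwAAAMAAAAAAAAAAHx4AA/EgAMAAAAAIAD4AA/sBgYAAAAD4APwAA/95wAAAAAHwD/wAAH9/8AAAAAfx//wAAH9/8AAAAD/h//8AAHh/8AAAAH/h//8AAHg/8AAAAP/D//4AAHA/+AAAA/+D//AAACA/8BwAAf8B//AAAAAT4D8MAP4A/8wAQAAA4H+OCPwAf4Y/wAAAAH/PD+AA8gP+AAAAAAfPz/MB+APwAAAAAAPP//vx/gAAAAAAAAAP/9///4AAAAAAAAAP/wWEP8AAAAAAAAAP/gAAH+AAAAAAAAAH/gAAAjwAAAAAAAAH/AAAAB4AAAAAAAAHmMAAAA8AAAAAAAAXB4AAAAAAAAAAAAAHBgAAAAAAAAAAB/wXMAAAAAAAAAAfP/5/MAAAD//gAAA////+MMAAD//4AAA///3+7AAAA//+AAA////85gAAAD/+AAA////5wCAAAB/8AAA////xwAAAABw8AAA////vgBgAAAgAeAC/////ABgAAAAA/4C/////ABg4AAAB//z////+ABAcAAAB//7////8ADgeAAYAAAD////wADgeAAJgAAD///8AADxOIADgAAD///gAAHh/8ADgAAD//AAAAH558AAMAAA/n4/AAf/h4AAeAAA4D//+B//FgAAfAAAgf//8H/+FgAAfgAAD///4//+PgAf/wAAD/n////8/AD//4AAH4B////4/4H//4AAH4Af//nwv4P+/4AADwAP//nwv4P8fwAAB89///HmOAAgHAAAA////+HPMAAAAAAAAP///+GfMAAAADgAAP///8B/IAAAAHgAAP/+f4B/gAAAAPAAAP/4OAB/gHAAB/AAAP/wAAAPgH5//+AAAD/gAAAAAP///+AAADPAAAAAAP///8AAADDAAAAAAP3//4AAACAAAAAAAPj//wAAAAAAAAAAAPAADAAAAAAAAAAAAOAAAAAAAAAAAQAABgAAAAAAAAAAA4AAHgAAAAAAACAAA5/gfgB/+AAAACAAA9/5/AP//4AAADAAA9//+A///8eAADAAA9//8f////eAADAAA5//5/////+AADAAA4//j/////8AABgAAQ//n/////wAABgAAAf/P/////AAABuAAYf+f////gAAAB//4Yf+/////AAAABf/8Yf/////8AEAABQ/8Af9////4AGAAAAfgAf5/A//wADAAAAOAAf5+Af/jgBwABA8AB/x8AH+D0AgAABz/5/hwAAABwAAAABv/+PggAAABwAAAAB//8DAAAAAA3AAAAAAeAMAAAAAAHAAAAAAAAHAAAAAAGAAAAAAAADgAAAAAEAAABIAAAB4AAAAAAAAAAOAAAA+AAAAAAAAAAA4AAAOAAAAAAAAAAB4AAAAAAAAAAAABABwAAAAAAAAAAeAAAAGAAAAAAAAAA/gAAA8EAfAAAAAAA/4AAB4AAPgAAAAAABgAAAAAAHwAAAAAAAAAAAAPwAQAAAAAAAAAAAA/wAAAAAAAAAAAAAA/wAAAAAAAAAA="/>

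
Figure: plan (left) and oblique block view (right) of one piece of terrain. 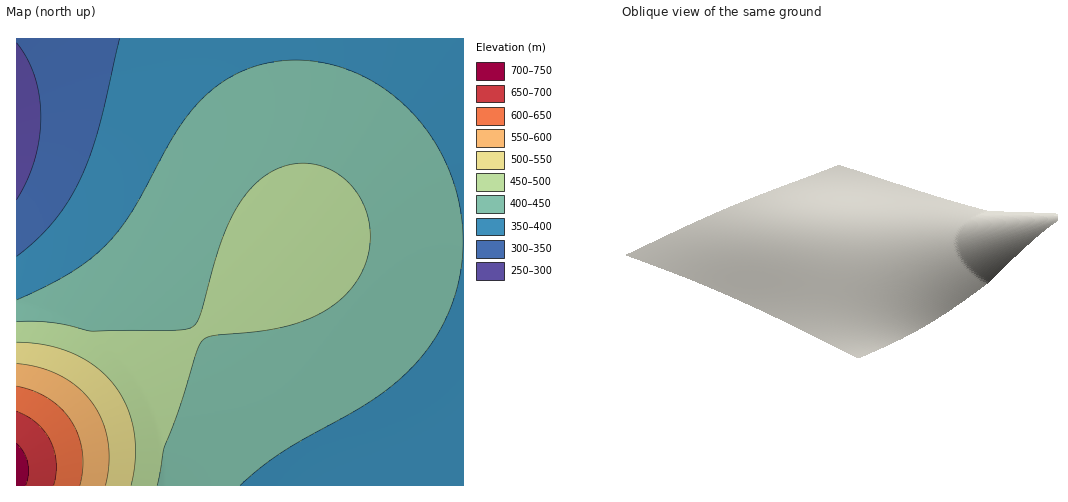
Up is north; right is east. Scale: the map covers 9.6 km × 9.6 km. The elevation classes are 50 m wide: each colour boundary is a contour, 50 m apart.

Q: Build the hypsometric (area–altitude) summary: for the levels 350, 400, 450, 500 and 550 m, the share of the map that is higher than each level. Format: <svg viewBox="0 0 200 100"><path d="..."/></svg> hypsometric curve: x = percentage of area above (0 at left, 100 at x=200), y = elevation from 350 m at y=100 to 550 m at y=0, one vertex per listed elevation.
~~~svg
<svg viewBox="0 0 200 100"><path d="M185 100l-51-25-87-25-32-25-6-25"/></svg>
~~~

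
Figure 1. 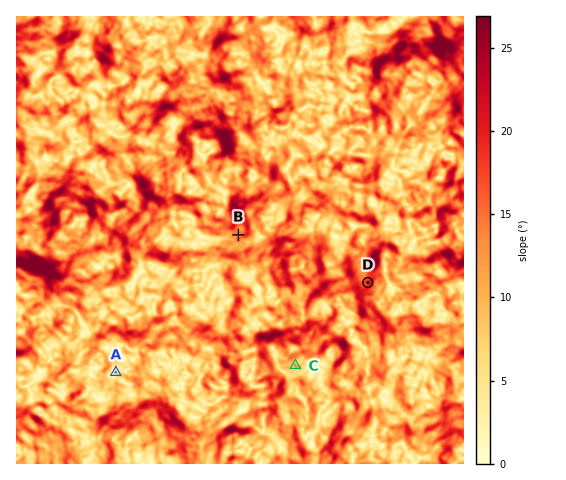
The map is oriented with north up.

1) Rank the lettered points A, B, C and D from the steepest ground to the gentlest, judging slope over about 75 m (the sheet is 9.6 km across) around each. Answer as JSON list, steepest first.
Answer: ["D", "B", "C", "A"]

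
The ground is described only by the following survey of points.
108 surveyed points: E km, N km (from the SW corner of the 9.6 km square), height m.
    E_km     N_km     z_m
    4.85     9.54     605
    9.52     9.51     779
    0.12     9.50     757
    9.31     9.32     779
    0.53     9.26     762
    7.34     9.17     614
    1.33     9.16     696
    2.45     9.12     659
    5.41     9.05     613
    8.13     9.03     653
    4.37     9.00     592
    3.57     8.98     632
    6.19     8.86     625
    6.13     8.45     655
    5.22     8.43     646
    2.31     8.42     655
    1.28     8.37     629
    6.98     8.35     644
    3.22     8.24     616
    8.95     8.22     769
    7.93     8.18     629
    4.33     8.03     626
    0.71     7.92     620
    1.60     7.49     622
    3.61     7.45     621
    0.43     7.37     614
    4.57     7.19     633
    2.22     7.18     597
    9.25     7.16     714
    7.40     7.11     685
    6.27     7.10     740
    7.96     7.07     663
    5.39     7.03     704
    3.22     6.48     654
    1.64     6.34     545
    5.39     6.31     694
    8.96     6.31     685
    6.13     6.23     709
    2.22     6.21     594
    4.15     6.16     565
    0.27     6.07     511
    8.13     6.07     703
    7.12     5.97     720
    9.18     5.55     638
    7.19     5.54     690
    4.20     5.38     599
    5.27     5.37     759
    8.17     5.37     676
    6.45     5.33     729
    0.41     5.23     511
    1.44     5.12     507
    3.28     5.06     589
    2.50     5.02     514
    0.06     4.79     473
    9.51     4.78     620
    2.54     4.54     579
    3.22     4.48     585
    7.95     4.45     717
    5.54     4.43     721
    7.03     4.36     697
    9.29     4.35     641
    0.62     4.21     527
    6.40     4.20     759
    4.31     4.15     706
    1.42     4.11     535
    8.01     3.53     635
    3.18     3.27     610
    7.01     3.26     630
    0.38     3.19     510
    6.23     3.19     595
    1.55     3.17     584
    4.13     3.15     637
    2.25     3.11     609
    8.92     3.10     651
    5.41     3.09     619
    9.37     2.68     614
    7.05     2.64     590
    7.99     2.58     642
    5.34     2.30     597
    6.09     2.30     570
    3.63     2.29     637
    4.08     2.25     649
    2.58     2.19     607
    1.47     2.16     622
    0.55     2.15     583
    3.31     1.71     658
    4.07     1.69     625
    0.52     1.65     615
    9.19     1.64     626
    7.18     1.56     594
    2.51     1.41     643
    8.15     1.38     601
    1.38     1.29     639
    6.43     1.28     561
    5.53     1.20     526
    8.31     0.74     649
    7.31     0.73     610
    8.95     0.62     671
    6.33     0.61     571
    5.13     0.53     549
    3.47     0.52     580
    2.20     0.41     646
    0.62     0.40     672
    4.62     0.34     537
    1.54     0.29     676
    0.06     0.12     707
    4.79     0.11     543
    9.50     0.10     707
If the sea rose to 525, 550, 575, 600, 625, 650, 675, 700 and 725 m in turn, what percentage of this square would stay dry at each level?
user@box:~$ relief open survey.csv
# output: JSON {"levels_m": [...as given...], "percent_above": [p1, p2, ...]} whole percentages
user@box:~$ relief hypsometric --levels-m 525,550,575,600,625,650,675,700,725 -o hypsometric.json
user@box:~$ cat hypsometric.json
{"levels_m": [525, 550, 575, 600, 625, 650, 675, 700, 725], "percent_above": [94, 89, 83, 73, 53, 36, 25, 16, 8]}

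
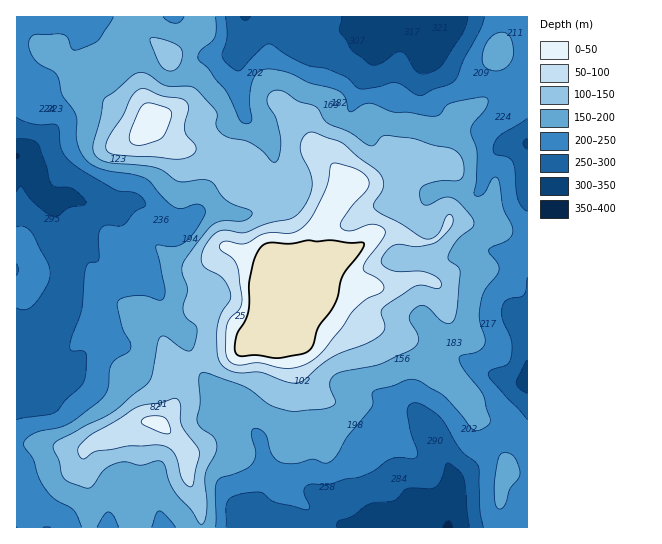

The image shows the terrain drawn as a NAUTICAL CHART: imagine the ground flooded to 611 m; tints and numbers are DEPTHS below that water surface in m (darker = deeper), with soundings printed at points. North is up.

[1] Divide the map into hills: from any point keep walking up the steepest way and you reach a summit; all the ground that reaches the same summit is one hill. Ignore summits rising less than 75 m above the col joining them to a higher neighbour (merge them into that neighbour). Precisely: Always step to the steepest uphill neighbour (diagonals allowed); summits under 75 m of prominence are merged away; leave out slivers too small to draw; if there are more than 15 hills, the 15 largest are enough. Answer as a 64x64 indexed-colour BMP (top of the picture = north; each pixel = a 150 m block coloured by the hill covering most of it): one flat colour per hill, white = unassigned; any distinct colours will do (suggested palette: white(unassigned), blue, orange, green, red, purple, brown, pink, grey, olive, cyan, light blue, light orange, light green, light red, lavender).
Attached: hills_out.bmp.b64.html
<image width="64" height="64" href="data:image/bmp;base64,Qk12CAAAAAAAAHYAAAAoAAAAQAAAAEAAAAABAAQAAAAAAAAIAAATCwAAEwsAABAAAAAAAAAA////ALR3HwAOf/8ALKAsACgn1gC9Z5QAS1aMAMJ34wB/f38AIr28AM++FwDox64AeLv/AIrfmACWmP8A1bDFACIiIiIiIRERESIiIiIiIhERERERERERERERERERERERIiIiIiIhERERIiIiIiIiEREREREREREREREREREREREiIiIiIiEREREiIiIiIiIRERERERERERERERERERERESIiIiIiIRERESIiIiIiIhERERERERERERERERERERERIiIiIiIiERERIiIiIiIiIREREREREREREREREREREREiIiIiIiIRERIiIiIiIiIhERERERERERERERERERERESIiIiIiIiIiIiIiIiIiIiERERERERERERERERERERERIiIiIiIiIiIiIiIiIiIiIREREREREREREREREREREREiIiIiIiIiIiIiIiIiIiIhERERERERERERERERERERESIiIiIiIiIiIiIiIiIiIiERERERERERERERERERERERIiIiIiIiIiIiIiIiIiIiIREREREREREREREREREREREiIiIiIiIiIiIiIiIiIiIRERERERERERERERERERERESIiIiIiIiIiIiIiIiIiIRERERERERERERERERERERERIiIiIiIiIiIiIiIiIiIhEREREREREREREREREREREREiIiIiIiIiIiIiIiIiIhERERERERERERERERERERERESIiIiIiIiIiIiIiIiIhERERERERERERERERERERERERIiIiIiIiIiIiIiIiIhEREREREREREREREREREREREREiIiIiIiIiIiIiIiIhERERERERERERERERERERERERESIiIiIiIiIiIiIiIhERERERERERERERERERERERERERIiIiIiIiIiIiIiIhEREREREREREREREREREREREREREiIiIiIiIiIiIiIhERERERERERERERERERERERERERESIiIiIiIiIiIiIiERERERERERERERERERERERERERERIiIiIiIiIiIiIiIREREREREREREREREREREREREREREiIiIiIiIiIiIiIRERERERERERERERERERERERERERERERIiIiIiIiIiIhEREREREREREREREREREREREREREREREiIiIiIiIiIhERERERERERERERERERERERERERERERERIiIiIiIiIhERERERERERERERERERERERERERERERERESIiIiIiIiERERERERERERERERERERERERERERERERERIiIiIiIiEREREREREREREREREREREREREREREREREREiIiIiIiIRERERERERERERERERERERERERERERERERERIiIiIiIREREREREREREREREREREREREREREREREREREiIiERERERERERERERERERERERERERERERERERERERESIiERERERERERERERERERERERERERERERERERERERERIiERERERERERERERERERERERERERERERERERERERERIiEREREREREREREREREREREREREREREREREREREREREiIRERERERERERERERERERERERERERERERERERERERESIREREREREREREREREREREREREREREREREREREREREREREREREREREREREREREREREREREREREREREREREREREREREREREzMxEREREREREREREREREREREREREREREREREREREREzMzMRERERERERERERERERERERERERERERERERMzMxEzMzMxERERERERERERERERERERERERERERETMzMzMzMzMzMzMRERERERERERERERERERERERERERETMzMzMzMzMzMzMzERERERERERERERERERERERERERERMzMzMzMzMzMzMzMzMRERERERERERERERERERERERERMzMzMzMzMzMzMzMzMzMxEREREREREREREREREREREREzMzMzMzMzMzMzMzMzMzMREREREREREREREREREREREzMzMzMzMzMzMzMzMzMzMxERERERERERERERERERERERMzMzMzMzMzMzMzMzMzMzERERERERERERERERERERERETMzMzMzMzMzMzMzMzMzMREREREREREREREREREREREREzMzMzMzMzMzMzMzMzMRERERERERERERERERERERERERMzMzMzMzMzMzMzMzMRERERERERERERERERERERERERETMzMzMzMzMzMzMzMREREREREREREREREREREREREREREzMzMzMzMzMzMzMRERERERERERERERERERERERERERERMzMzMzMzMzMzMxERERERERERERERERERERERERERERERMzMzMzMzMzMzERERERERERERERERERERERERERERERETMzMzMzMzMzMREREREREREREREREREREREREREREREREzMzMREzMzMxERERERERERERERERERERERERERERERETMzMRERMzMzERERERERERERERERERERERERERERERERMzMRERETMzMRERERERERERERERERERERERERERERERERERERERERExERERERERERERERERERERERERERERERERERERERERERERERERERERERERERERERERERERERERERERERERERERERERERERERERERERERERERERERERERERERERERERERERERERERERERERERERERERERERERERERERERERERERERERERERERERERERERERERERER"/>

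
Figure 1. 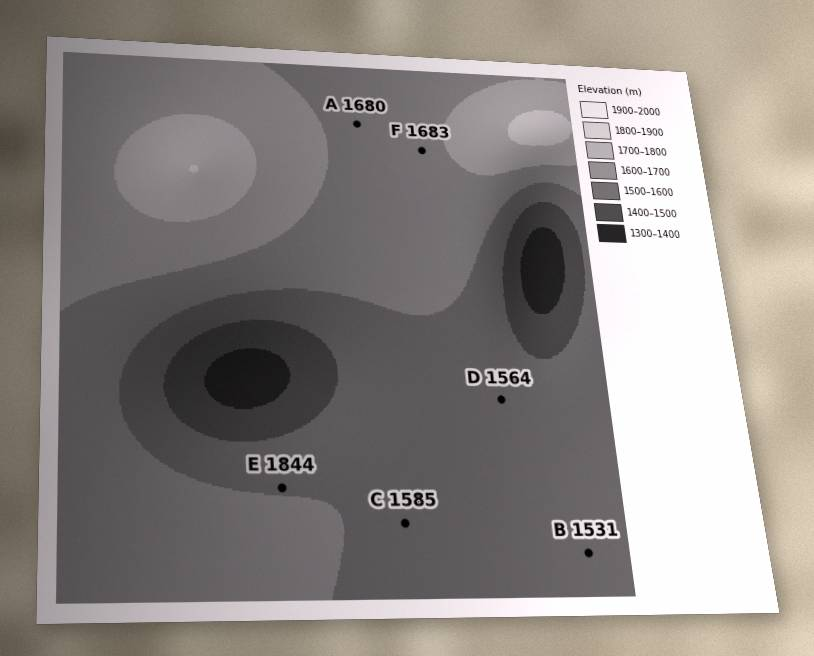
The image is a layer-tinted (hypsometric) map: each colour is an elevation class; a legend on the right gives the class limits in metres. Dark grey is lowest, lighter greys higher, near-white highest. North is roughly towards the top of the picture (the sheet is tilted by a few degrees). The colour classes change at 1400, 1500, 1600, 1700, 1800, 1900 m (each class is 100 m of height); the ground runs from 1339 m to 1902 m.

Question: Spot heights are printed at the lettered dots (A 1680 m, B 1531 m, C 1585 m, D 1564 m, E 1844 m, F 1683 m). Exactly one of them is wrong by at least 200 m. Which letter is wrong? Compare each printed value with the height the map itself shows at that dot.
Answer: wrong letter E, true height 1594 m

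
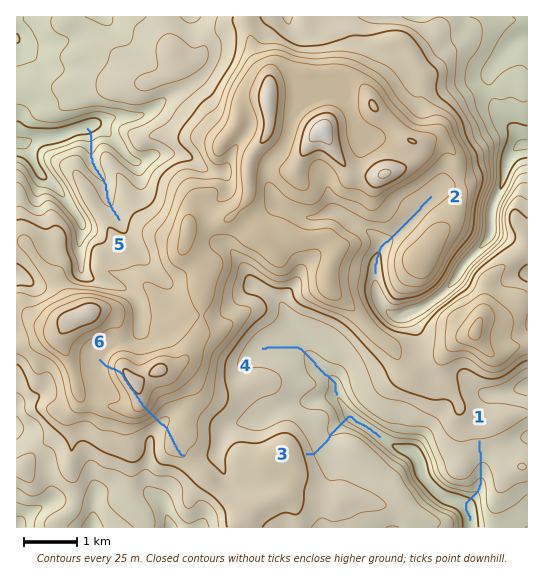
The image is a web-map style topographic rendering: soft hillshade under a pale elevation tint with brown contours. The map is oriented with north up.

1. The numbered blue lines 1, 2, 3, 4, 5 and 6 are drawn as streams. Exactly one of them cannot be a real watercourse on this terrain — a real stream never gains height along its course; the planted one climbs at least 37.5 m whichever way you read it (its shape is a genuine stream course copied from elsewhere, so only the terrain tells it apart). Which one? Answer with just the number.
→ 6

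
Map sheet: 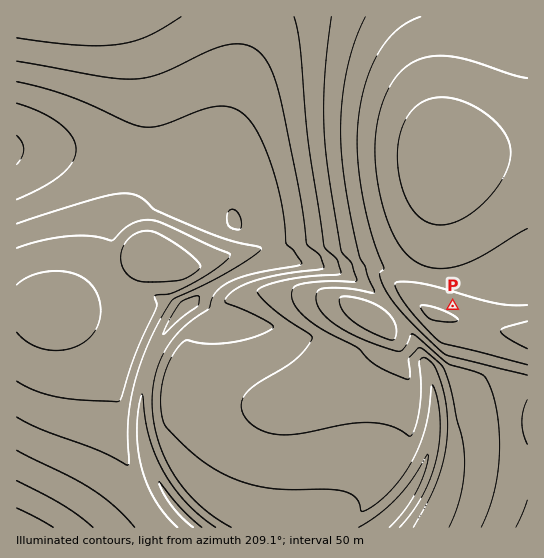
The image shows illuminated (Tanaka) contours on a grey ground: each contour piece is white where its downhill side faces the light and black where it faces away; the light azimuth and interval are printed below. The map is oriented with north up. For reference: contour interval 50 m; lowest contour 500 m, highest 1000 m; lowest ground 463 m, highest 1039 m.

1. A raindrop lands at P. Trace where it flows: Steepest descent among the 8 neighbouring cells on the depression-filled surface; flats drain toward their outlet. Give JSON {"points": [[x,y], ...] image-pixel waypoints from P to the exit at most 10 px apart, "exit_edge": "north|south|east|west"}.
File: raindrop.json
{"points": [[453, 306], [457, 314], [467, 319], [478, 325], [489, 327], [499, 330], [510, 331], [521, 333], [527, 333]], "exit_edge": "east"}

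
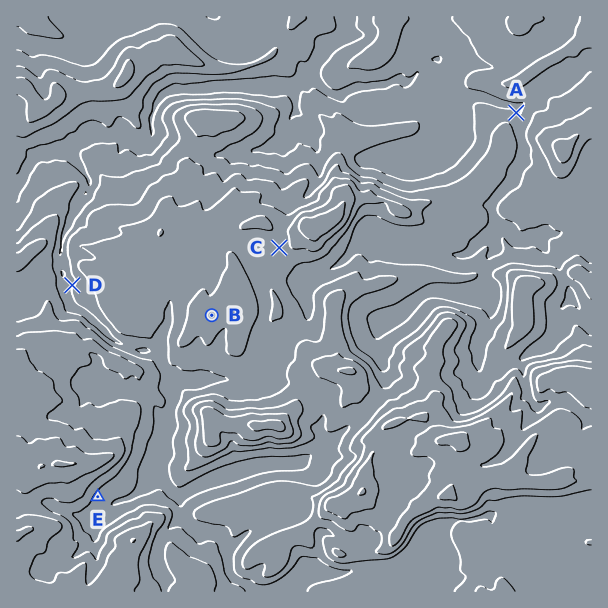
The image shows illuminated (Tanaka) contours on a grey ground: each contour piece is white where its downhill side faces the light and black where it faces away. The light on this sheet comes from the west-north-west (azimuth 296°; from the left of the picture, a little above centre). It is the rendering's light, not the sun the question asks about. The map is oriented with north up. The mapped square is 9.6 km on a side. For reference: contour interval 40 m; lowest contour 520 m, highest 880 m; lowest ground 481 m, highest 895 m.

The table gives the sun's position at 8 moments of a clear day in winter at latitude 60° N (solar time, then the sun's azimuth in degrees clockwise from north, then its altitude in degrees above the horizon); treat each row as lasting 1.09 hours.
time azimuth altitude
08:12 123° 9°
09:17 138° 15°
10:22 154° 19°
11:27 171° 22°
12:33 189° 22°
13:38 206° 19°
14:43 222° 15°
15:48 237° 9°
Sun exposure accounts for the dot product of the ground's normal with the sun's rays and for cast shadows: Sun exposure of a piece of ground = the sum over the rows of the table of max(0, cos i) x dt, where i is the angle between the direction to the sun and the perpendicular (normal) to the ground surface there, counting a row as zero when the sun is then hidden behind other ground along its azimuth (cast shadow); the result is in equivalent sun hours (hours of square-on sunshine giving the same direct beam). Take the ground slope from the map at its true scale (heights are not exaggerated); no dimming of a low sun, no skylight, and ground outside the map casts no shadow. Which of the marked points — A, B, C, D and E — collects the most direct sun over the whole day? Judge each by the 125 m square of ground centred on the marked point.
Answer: E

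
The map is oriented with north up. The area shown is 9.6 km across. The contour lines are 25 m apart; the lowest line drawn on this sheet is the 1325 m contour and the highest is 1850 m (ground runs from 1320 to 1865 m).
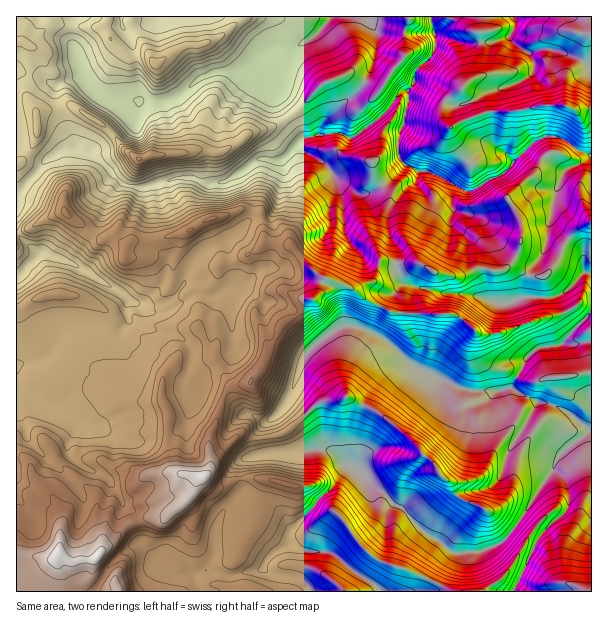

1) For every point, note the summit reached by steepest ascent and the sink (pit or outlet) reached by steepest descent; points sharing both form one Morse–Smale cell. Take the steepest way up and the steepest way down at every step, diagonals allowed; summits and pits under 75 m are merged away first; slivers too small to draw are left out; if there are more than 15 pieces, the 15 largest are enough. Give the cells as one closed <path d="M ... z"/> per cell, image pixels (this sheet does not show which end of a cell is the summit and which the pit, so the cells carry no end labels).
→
<path d="M513 16l-103 0-6 14 0 27-10 11-14 22-29-16-6 0-22 10-27 28-8 5 16 21-20 20-8 4-16-4-18 14-20 10-16 2-12-6-18 0-29 9-15 0-10-3-24-26-20-8-16 0-18 11-28 36 1 395 292 0-1-5-6-7-8-3-19-1-9-5-2-5 11-14 14-7 1-14 44-45 10-16 5-3-13-13-14-10-15-24-21-19 6-9 9-29 6-10 16-15 19-12 15 0 24 11 35 30 43 21 11 3 31 0 11-3 7 6 17 8 12 1 19 9 21 18 4-1 0-273-16-6-16-12-14-2-10 4-22 21-10 13-18 7-12 9-7 2-33-18-9-4-6 2-12-6-9-11 0-17 6-15 0-9 5-12-1-10 6-8 1-12 17-15 2-6 0-16 28 8 35-1 14-7 5-9 0-8z"/><path d="M357 326l-15 0-9 5-26 22-6 10-9 29-6 9 21 19 20 30 9 4 11 10 13 5 14 18 6 3 15 15 7 3 18 21 20 12 10 11 32 0 18-8 17-19 35-52 6-15 11-12 21-15-23-19-15-8-16-2-17-8-7-6-11 3-31 0-11-3-43-21-30-27z"/><path d="M591 16l-76 0 1 10-5 9-5 3-17 5-27 0-25-7-1 11-4 10-14 11-3 4-1 12-6 8 1 10-5 12 0 9-6 15 2 21 7 7 12 6 6-2 9 4 28 16 8 2 16-11 18-7 10-13 22-21 10-4 14 2 16 12 15 6z"/><path d="M353 466l-9 4-10 16-44 45-1 14-14 7-9 8-2 6 2 5 9 5 24 2 9 9 3 5 202 0 25-53 28-29 4-6 0-13-4-9-12-14-37 57-17 19-18 8-29 1-13-12-20-12-18-21-7-3-27-23-8-13z"/><path d="M59 24l-9 0-18 20-4 1 3 3 0 20-5 18 0 10 10 14 0 4 5-4 12 0 12-4 9 0 28 18 14 14 4 6 17 14 7 0 5-2 40-4 6-2 24 2 18-8 12-11 20-5 19-11-11-15-5-16-7-8-10-16-12 8-27 2-9 2-9 5-21 18-12 5-46 0-12-4-12-7-13-17-10-32 0-16z"/><path d="M74 16l-58 1 1 179 27-35 18-11 16 0 9 2 11 6 24 26 10 3 15 0 29-9 18 0 12 6 16-2 20-10 18-14 15 4 9-4 20-20-17-20-18 10-20 5-12 11-18 8-24-2-6 2-40 4-5 2-7 0-11-7-24-27-28-18-9 0-12 4-12 0-5 5 0-5-10-14 0-10 5-18 0-20-3-3 4-1 18-20 21 1z"/><path d="M330 16l-87 0-21 20-21 8-18 2-27 18-10-9-18 1-27-28-29-3 0 17 13 38 16 16 18 6 46 0 12-5 21-18 9-5 9-2 21 0 11-4 18-18 7-4 26 0 15-9 16-17z"/><path d="M408 16l-76 0-10 13-13 11-15 8-21-2-7 4-10 10 0 3 9 15 7 8 5 16 10 14 9-4 27-28 22-10 6 0 29 16 14-22 10-11 0-27 5-10z"/><path d="M591 430l-22 16-11 12-4 6 0 6 12 12 4 9 0 13-4 6-28 29-14 31-10 18 1 4 77-1z"/><path d="M242 16l-167 0-3 8 3 2 26 2 27 28 18-1 10 9 27-18 18-2 21-8z"/>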